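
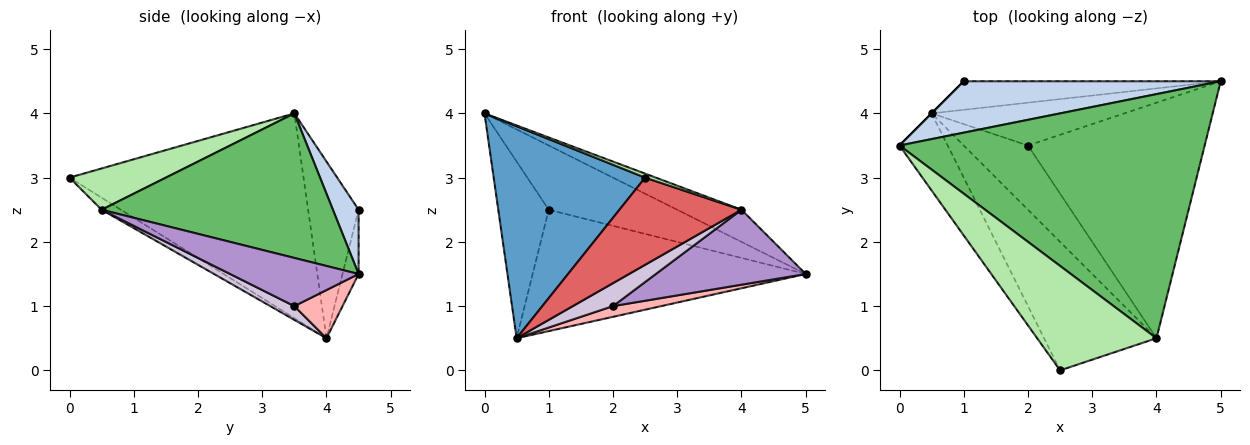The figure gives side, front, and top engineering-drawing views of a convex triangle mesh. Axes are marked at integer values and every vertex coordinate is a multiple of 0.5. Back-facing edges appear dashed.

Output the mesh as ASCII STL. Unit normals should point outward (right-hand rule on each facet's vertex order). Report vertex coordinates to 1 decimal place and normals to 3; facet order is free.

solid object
 facet normal -0.824 -0.533 -0.194
  outer loop
   vertex 0.5 4.0 0.5
   vertex 2.5 0.0 3.0
   vertex 0.0 3.5 4.0
  endloop
 endfacet
 facet normal 0.154 0.772 0.617
  outer loop
   vertex 1.0 4.5 2.5
   vertex 0.0 3.5 4.0
   vertex 5.0 4.5 1.5
  endloop
 endfacet
 facet normal -0.707 0.707 0.000
  outer loop
   vertex 1.0 4.5 2.5
   vertex 0.5 4.0 0.5
   vertex 0.0 3.5 4.0
  endloop
 endfacet
 facet normal -0.057 0.972 -0.229
  outer loop
   vertex 1.0 4.5 2.5
   vertex 5.0 4.5 1.5
   vertex 0.5 4.0 0.5
  endloop
 endfacet
 facet normal 0.425 0.118 0.897
  outer loop
   vertex 4.0 0.5 2.5
   vertex 5.0 4.5 1.5
   vertex 0.0 3.5 4.0
  endloop
 endfacet
 facet normal 0.327 -0.036 0.944
  outer loop
   vertex 4.0 0.5 2.5
   vertex 0.0 3.5 4.0
   vertex 2.5 0.0 3.0
  endloop
 endfacet
 facet normal -0.088 -0.559 -0.824
  outer loop
   vertex 4.0 0.5 2.5
   vertex 2.5 0.0 3.0
   vertex 0.5 4.0 0.5
  endloop
 endfacet
 facet normal 0.236 -0.236 -0.943
  outer loop
   vertex 2.0 3.5 1.0
   vertex 0.5 4.0 0.5
   vertex 5.0 4.5 1.5
  endloop
 endfacet
 facet normal 0.252 -0.293 -0.922
  outer loop
   vertex 2.0 3.5 1.0
   vertex 5.0 4.5 1.5
   vertex 4.0 0.5 2.5
  endloop
 endfacet
 facet normal 0.198 -0.330 -0.923
  outer loop
   vertex 2.0 3.5 1.0
   vertex 4.0 0.5 2.5
   vertex 0.5 4.0 0.5
  endloop
 endfacet
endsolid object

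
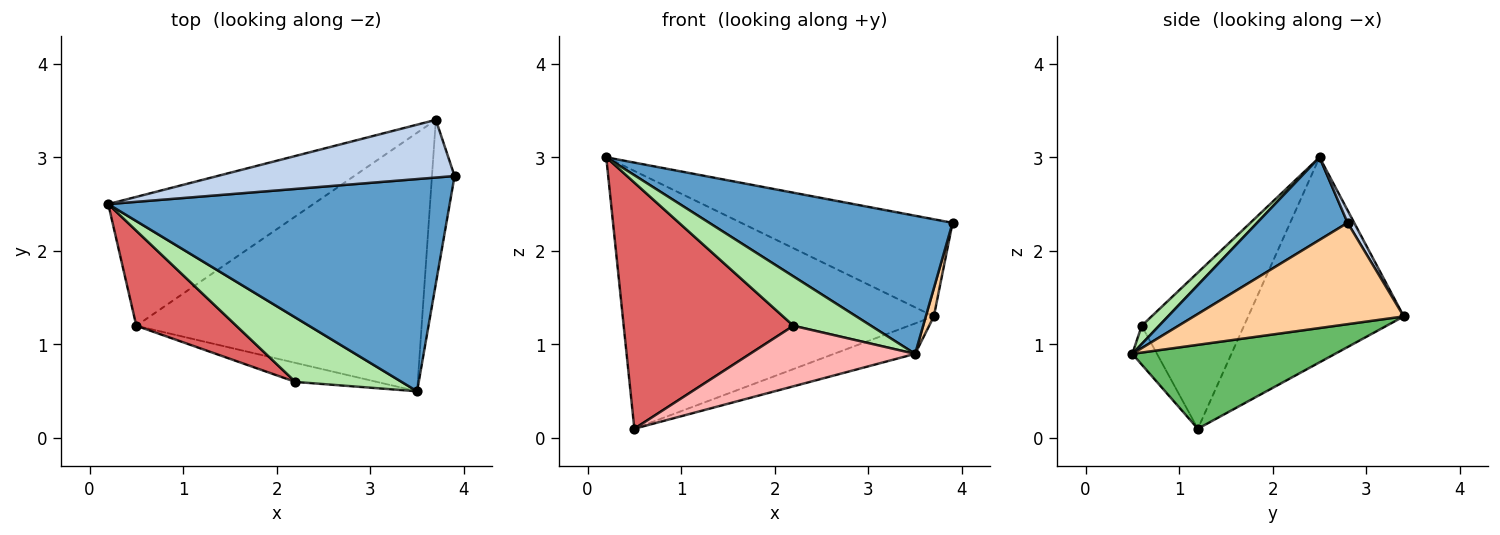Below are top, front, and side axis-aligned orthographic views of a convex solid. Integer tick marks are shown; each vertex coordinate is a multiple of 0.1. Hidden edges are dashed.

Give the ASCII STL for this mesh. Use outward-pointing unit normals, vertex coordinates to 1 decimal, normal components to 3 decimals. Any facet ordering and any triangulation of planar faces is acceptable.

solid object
 facet normal 0.199 -0.535 0.821
  outer loop
   vertex 3.5 0.5 0.9
   vertex 3.9 2.8 2.3
   vertex 0.2 2.5 3.0
  endloop
 endfacet
 facet normal 0.027 0.860 0.510
  outer loop
   vertex 3.7 3.4 1.3
   vertex 0.2 2.5 3.0
   vertex 3.9 2.8 2.3
  endloop
 endfacet
 facet normal -0.408 0.816 -0.408
  outer loop
   vertex 3.7 3.4 1.3
   vertex 0.5 1.2 0.1
   vertex 0.2 2.5 3.0
  endloop
 endfacet
 facet normal 0.975 -0.037 -0.217
  outer loop
   vertex 3.7 3.4 1.3
   vertex 3.9 2.8 2.3
   vertex 3.5 0.5 0.9
  endloop
 endfacet
 facet normal 0.280 0.112 -0.953
  outer loop
   vertex 3.7 3.4 1.3
   vertex 3.5 0.5 0.9
   vertex 0.5 1.2 0.1
  endloop
 endfacet
 facet normal 0.135 -0.603 0.786
  outer loop
   vertex 2.2 0.6 1.2
   vertex 3.5 0.5 0.9
   vertex 0.2 2.5 3.0
  endloop
 endfacet
 facet normal -0.490 -0.813 0.314
  outer loop
   vertex 2.2 0.6 1.2
   vertex 0.2 2.5 3.0
   vertex 0.5 1.2 0.1
  endloop
 endfacet
 facet normal -0.141 -0.944 -0.297
  outer loop
   vertex 2.2 0.6 1.2
   vertex 0.5 1.2 0.1
   vertex 3.5 0.5 0.9
  endloop
 endfacet
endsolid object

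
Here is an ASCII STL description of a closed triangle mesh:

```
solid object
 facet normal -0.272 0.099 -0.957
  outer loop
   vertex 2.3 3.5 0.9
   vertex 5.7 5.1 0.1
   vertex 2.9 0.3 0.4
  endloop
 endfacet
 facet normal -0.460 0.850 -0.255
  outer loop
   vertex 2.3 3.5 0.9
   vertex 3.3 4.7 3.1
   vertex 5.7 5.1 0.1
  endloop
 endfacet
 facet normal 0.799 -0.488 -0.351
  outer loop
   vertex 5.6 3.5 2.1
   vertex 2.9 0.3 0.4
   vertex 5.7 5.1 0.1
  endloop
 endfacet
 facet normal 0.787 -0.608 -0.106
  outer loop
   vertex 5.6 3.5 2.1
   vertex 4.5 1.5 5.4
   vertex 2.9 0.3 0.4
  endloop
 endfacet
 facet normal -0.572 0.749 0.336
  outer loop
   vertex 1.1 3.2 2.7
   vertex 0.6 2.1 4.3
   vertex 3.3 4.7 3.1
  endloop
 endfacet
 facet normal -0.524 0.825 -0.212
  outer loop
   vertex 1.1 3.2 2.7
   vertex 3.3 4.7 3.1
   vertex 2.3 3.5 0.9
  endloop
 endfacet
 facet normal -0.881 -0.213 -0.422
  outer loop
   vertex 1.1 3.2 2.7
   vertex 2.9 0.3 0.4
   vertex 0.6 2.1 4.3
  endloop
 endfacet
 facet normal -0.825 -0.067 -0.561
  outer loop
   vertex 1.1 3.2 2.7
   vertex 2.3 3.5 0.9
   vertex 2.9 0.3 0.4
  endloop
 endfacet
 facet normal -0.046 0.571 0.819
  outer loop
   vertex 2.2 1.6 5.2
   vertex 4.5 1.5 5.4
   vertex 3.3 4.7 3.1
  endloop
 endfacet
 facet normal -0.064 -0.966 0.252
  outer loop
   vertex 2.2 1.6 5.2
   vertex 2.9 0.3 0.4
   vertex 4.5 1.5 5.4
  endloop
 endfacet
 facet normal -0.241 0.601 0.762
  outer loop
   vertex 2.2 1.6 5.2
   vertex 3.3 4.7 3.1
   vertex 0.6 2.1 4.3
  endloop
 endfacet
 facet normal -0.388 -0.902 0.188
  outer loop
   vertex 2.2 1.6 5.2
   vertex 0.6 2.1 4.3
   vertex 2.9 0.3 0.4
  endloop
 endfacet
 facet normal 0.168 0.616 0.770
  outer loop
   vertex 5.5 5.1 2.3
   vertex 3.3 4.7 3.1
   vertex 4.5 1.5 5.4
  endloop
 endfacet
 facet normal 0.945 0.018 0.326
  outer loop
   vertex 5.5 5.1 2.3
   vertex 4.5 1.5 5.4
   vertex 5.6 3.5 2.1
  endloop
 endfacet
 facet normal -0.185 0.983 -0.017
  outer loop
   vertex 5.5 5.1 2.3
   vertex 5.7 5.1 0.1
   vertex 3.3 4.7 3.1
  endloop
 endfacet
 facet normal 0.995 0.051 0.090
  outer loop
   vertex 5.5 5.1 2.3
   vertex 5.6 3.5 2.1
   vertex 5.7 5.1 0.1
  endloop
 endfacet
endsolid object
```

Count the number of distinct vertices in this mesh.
10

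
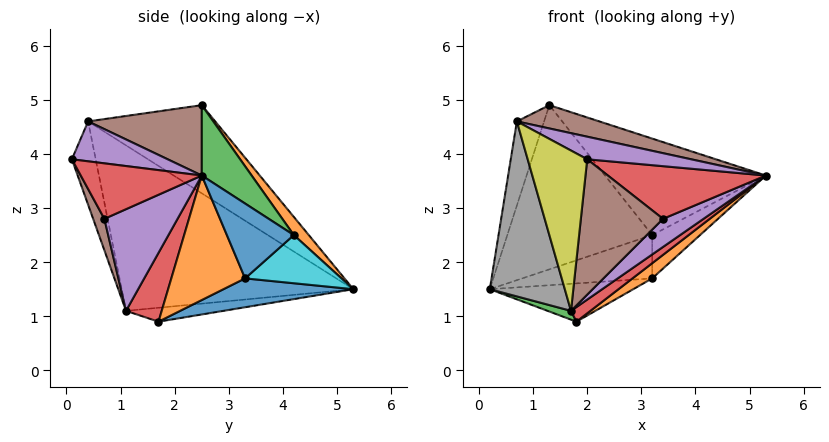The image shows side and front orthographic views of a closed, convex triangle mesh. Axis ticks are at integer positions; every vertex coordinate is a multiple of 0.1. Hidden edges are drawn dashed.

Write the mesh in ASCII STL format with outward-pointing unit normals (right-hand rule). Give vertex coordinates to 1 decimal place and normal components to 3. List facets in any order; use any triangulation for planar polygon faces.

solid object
 facet normal 0.236 0.261 -0.936
  outer loop
   vertex 3.2 3.3 1.7
   vertex 1.8 1.7 0.9
   vertex 0.2 5.3 1.5
  endloop
 endfacet
 facet normal 0.626 -0.167 -0.762
  outer loop
   vertex 3.2 3.3 1.7
   vertex 5.3 2.5 3.6
   vertex 1.8 1.7 0.9
  endloop
 endfacet
 facet normal -0.626 -0.151 -0.765
  outer loop
   vertex 1.7 1.1 1.1
   vertex 0.2 5.3 1.5
   vertex 1.8 1.7 0.9
  endloop
 endfacet
 facet normal 0.622 -0.339 -0.706
  outer loop
   vertex 1.7 1.1 1.1
   vertex 1.8 1.7 0.9
   vertex 5.3 2.5 3.6
  endloop
 endfacet
 facet normal 0.363 -0.394 0.844
  outer loop
   vertex 0.7 0.4 4.6
   vertex 2.0 0.1 3.9
   vertex 5.3 2.5 3.6
  endloop
 endfacet
 facet normal 0.302 -0.219 0.928
  outer loop
   vertex 0.7 0.4 4.6
   vertex 5.3 2.5 3.6
   vertex 1.3 2.5 4.9
  endloop
 endfacet
 facet normal -0.878 0.188 0.439
  outer loop
   vertex 0.7 0.4 4.6
   vertex 1.3 2.5 4.9
   vertex 0.2 5.3 1.5
  endloop
 endfacet
 facet normal -0.903 -0.292 -0.316
  outer loop
   vertex 0.7 0.4 4.6
   vertex 0.2 5.3 1.5
   vertex 1.7 1.1 1.1
  endloop
 endfacet
 facet normal -0.357 -0.891 -0.280
  outer loop
   vertex 0.7 0.4 4.6
   vertex 1.7 1.1 1.1
   vertex 2.0 0.1 3.9
  endloop
 endfacet
 facet normal 0.442 0.596 -0.670
  outer loop
   vertex 3.2 4.2 2.5
   vertex 3.2 3.3 1.7
   vertex 0.2 5.3 1.5
  endloop
 endfacet
 facet normal 0.681 0.487 -0.547
  outer loop
   vertex 3.2 4.2 2.5
   vertex 5.3 2.5 3.6
   vertex 3.2 3.3 1.7
  endloop
 endfacet
 facet normal 0.081 0.782 0.618
  outer loop
   vertex 3.2 4.2 2.5
   vertex 0.2 5.3 1.5
   vertex 1.3 2.5 4.9
  endloop
 endfacet
 facet normal 0.219 0.706 0.673
  outer loop
   vertex 3.2 4.2 2.5
   vertex 1.3 2.5 4.9
   vertex 5.3 2.5 3.6
  endloop
 endfacet
 facet normal 0.576 -0.751 0.323
  outer loop
   vertex 3.4 0.7 2.8
   vertex 5.3 2.5 3.6
   vertex 2.0 0.1 3.9
  endloop
 endfacet
 facet normal 0.622 -0.344 -0.703
  outer loop
   vertex 3.4 0.7 2.8
   vertex 1.7 1.1 1.1
   vertex 5.3 2.5 3.6
  endloop
 endfacet
 facet normal 0.127 -0.930 -0.346
  outer loop
   vertex 3.4 0.7 2.8
   vertex 2.0 0.1 3.9
   vertex 1.7 1.1 1.1
  endloop
 endfacet
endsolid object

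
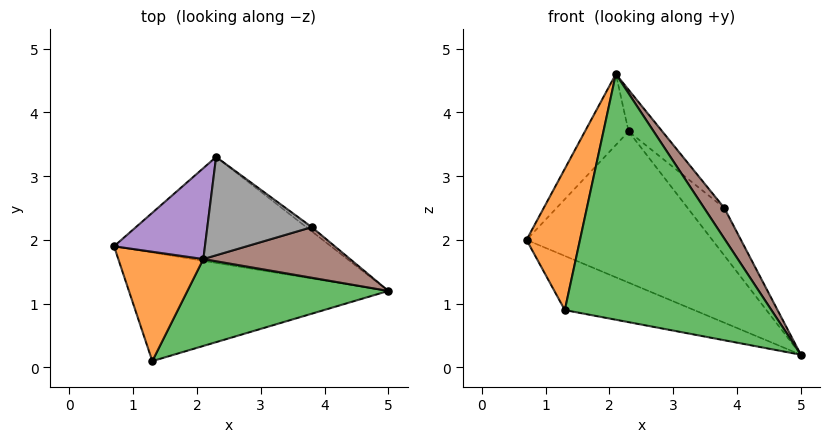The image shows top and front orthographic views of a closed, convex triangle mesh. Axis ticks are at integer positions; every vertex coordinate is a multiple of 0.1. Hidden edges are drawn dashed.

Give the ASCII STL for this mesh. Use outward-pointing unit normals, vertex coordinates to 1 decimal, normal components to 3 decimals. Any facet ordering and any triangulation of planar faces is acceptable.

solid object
 facet normal -0.289 0.427 -0.857
  outer loop
   vertex 1.3 0.1 0.9
   vertex 0.7 1.9 2.0
   vertex 5.0 1.2 0.2
  endloop
 endfacet
 facet normal -0.781 -0.494 0.382
  outer loop
   vertex 2.1 1.7 4.6
   vertex 0.7 1.9 2.0
   vertex 1.3 0.1 0.9
  endloop
 endfacet
 facet normal 0.325 -0.892 0.315
  outer loop
   vertex 2.1 1.7 4.6
   vertex 1.3 0.1 0.9
   vertex 5.0 1.2 0.2
  endloop
 endfacet
 facet normal -0.106 0.814 -0.571
  outer loop
   vertex 2.3 3.3 3.7
   vertex 5.0 1.2 0.2
   vertex 0.7 1.9 2.0
  endloop
 endfacet
 facet normal -0.809 0.362 0.463
  outer loop
   vertex 2.3 3.3 3.7
   vertex 0.7 1.9 2.0
   vertex 2.1 1.7 4.6
  endloop
 endfacet
 facet normal 0.771 -0.330 0.545
  outer loop
   vertex 3.8 2.2 2.5
   vertex 2.1 1.7 4.6
   vertex 5.0 1.2 0.2
  endloop
 endfacet
 facet normal 0.550 0.832 -0.074
  outer loop
   vertex 3.8 2.2 2.5
   vertex 5.0 1.2 0.2
   vertex 2.3 3.3 3.7
  endloop
 endfacet
 facet normal 0.715 0.273 0.644
  outer loop
   vertex 3.8 2.2 2.5
   vertex 2.3 3.3 3.7
   vertex 2.1 1.7 4.6
  endloop
 endfacet
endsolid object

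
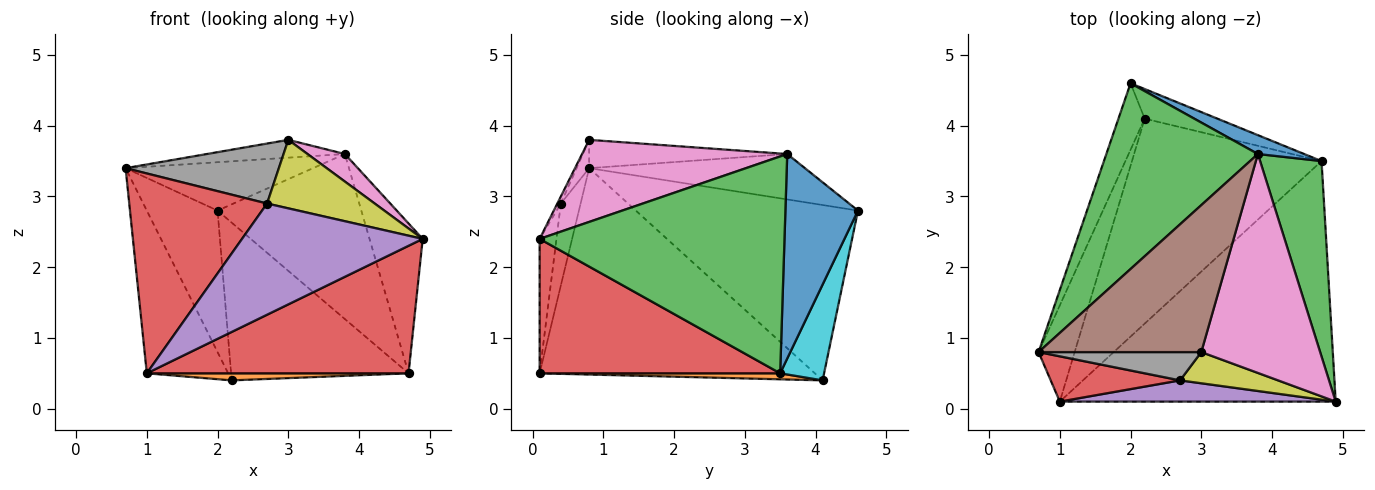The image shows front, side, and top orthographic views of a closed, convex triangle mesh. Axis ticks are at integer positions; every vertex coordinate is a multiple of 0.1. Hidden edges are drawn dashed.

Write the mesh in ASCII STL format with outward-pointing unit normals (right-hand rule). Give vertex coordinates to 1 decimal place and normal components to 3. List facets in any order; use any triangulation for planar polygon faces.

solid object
 facet normal -0.943 0.300 -0.141
  outer loop
   vertex 2.2 4.1 0.4
   vertex 0.7 0.8 3.4
   vertex 2.0 4.6 2.8
  endloop
 endfacet
 facet normal -0.946 0.280 -0.165
  outer loop
   vertex 1.0 0.1 0.5
   vertex 0.7 0.8 3.4
   vertex 2.2 4.1 0.4
  endloop
 endfacet
 facet normal -0.279 0.242 0.929
  outer loop
   vertex 3.8 3.6 3.6
   vertex 2.0 4.6 2.8
   vertex 0.7 0.8 3.4
  endloop
 endfacet
 facet normal -0.138 -0.966 0.219
  outer loop
   vertex 2.7 0.4 2.9
   vertex 0.7 0.8 3.4
   vertex 1.0 0.1 0.5
  endloop
 endfacet
 facet normal -0.091 -0.978 0.187
  outer loop
   vertex 2.7 0.4 2.9
   vertex 1.0 0.1 0.5
   vertex 4.9 0.1 2.4
  endloop
 endfacet
 facet normal -0.170 0.118 0.978
  outer loop
   vertex 3.0 0.8 3.8
   vertex 3.8 3.6 3.6
   vertex 0.7 0.8 3.4
  endloop
 endfacet
 facet normal 0.565 -0.103 0.819
  outer loop
   vertex 3.0 0.8 3.8
   vertex 4.9 0.1 2.4
   vertex 3.8 3.6 3.6
  endloop
 endfacet
 facet normal -0.074 -0.902 0.426
  outer loop
   vertex 3.0 0.8 3.8
   vertex 0.7 0.8 3.4
   vertex 2.7 0.4 2.9
  endloop
 endfacet
 facet normal -0.030 -0.910 0.414
  outer loop
   vertex 3.0 0.8 3.8
   vertex 2.7 0.4 2.9
   vertex 4.9 0.1 2.4
  endloop
 endfacet
 facet normal 0.236 0.955 -0.179
  outer loop
   vertex 4.7 3.5 0.5
   vertex 2.2 4.1 0.4
   vertex 2.0 4.6 2.8
  endloop
 endfacet
 facet normal 0.448 0.888 0.101
  outer loop
   vertex 4.7 3.5 0.5
   vertex 2.0 4.6 2.8
   vertex 3.8 3.6 3.6
  endloop
 endfacet
 facet normal 0.032 -0.034 -0.999
  outer loop
   vertex 4.7 3.5 0.5
   vertex 1.0 0.1 0.5
   vertex 2.2 4.1 0.4
  endloop
 endfacet
 facet normal 0.942 0.205 0.267
  outer loop
   vertex 4.7 3.5 0.5
   vertex 3.8 3.6 3.6
   vertex 4.9 0.1 2.4
  endloop
 endfacet
 facet normal 0.395 -0.430 -0.812
  outer loop
   vertex 4.7 3.5 0.5
   vertex 4.9 0.1 2.4
   vertex 1.0 0.1 0.5
  endloop
 endfacet
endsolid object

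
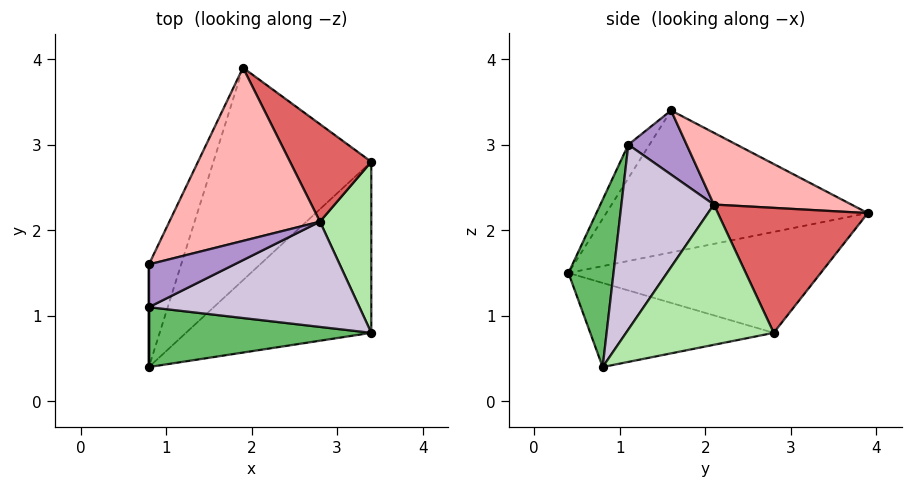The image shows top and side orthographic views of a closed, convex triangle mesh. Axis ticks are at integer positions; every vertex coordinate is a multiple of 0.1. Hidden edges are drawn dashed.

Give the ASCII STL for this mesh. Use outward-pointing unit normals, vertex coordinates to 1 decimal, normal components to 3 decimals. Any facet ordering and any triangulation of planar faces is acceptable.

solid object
 facet normal -0.510 0.320 -0.798
  outer loop
   vertex 1.9 3.9 2.2
   vertex 3.4 2.8 0.8
   vertex 0.8 0.4 1.5
  endloop
 endfacet
 facet normal -0.920 0.331 -0.209
  outer loop
   vertex 0.8 1.6 3.4
   vertex 1.9 3.9 2.2
   vertex 0.8 0.4 1.5
  endloop
 endfacet
 facet normal -0.407 0.179 -0.896
  outer loop
   vertex 3.4 0.8 0.4
   vertex 0.8 0.4 1.5
   vertex 3.4 2.8 0.8
  endloop
 endfacet
 facet normal -1.000 0.000 0.000
  outer loop
   vertex 0.8 1.1 3.0
   vertex 0.8 1.6 3.4
   vertex 0.8 0.4 1.5
  endloop
 endfacet
 facet normal 0.303 -0.863 0.403
  outer loop
   vertex 0.8 1.1 3.0
   vertex 0.8 0.4 1.5
   vertex 3.4 0.8 0.4
  endloop
 endfacet
 facet normal 0.937 -0.069 0.343
  outer loop
   vertex 2.8 2.1 2.3
   vertex 3.4 0.8 0.4
   vertex 3.4 2.8 0.8
  endloop
 endfacet
 facet normal 0.765 0.410 0.497
  outer loop
   vertex 2.8 2.1 2.3
   vertex 3.4 2.8 0.8
   vertex 1.9 3.9 2.2
  endloop
 endfacet
 facet normal 0.416 0.256 0.873
  outer loop
   vertex 2.8 2.1 2.3
   vertex 1.9 3.9 2.2
   vertex 0.8 1.6 3.4
  endloop
 endfacet
 facet normal 0.505 -0.539 0.674
  outer loop
   vertex 2.8 2.1 2.3
   vertex 0.8 1.6 3.4
   vertex 0.8 1.1 3.0
  endloop
 endfacet
 facet normal 0.517 -0.622 0.589
  outer loop
   vertex 2.8 2.1 2.3
   vertex 0.8 1.1 3.0
   vertex 3.4 0.8 0.4
  endloop
 endfacet
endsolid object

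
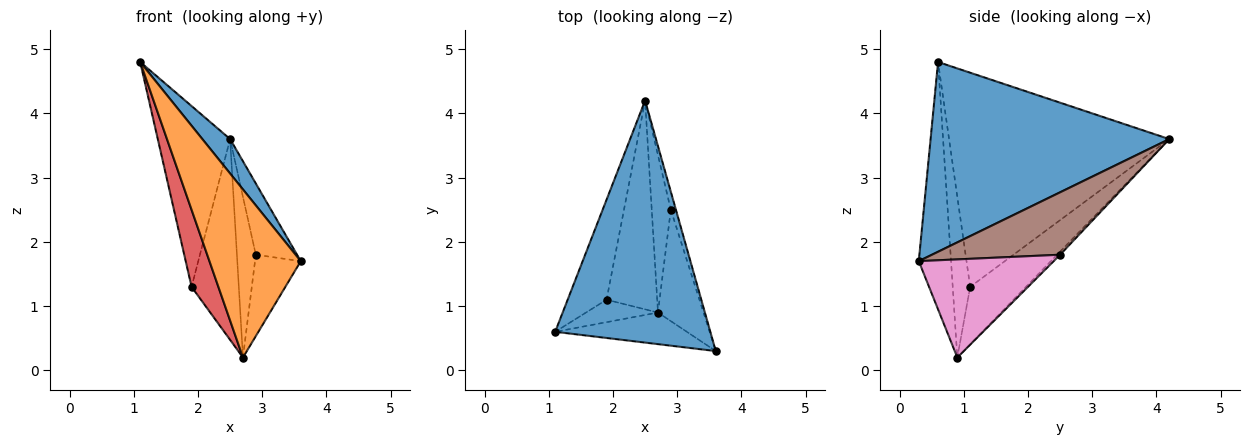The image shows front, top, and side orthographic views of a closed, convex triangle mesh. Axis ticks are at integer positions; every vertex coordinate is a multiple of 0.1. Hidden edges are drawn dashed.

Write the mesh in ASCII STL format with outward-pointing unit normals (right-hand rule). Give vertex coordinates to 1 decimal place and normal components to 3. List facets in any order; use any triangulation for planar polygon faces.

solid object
 facet normal 0.771 -0.090 0.630
  outer loop
   vertex 2.5 4.2 3.6
   vertex 1.1 0.6 4.8
   vertex 3.6 0.3 1.7
  endloop
 endfacet
 facet normal -0.328 -0.928 -0.175
  outer loop
   vertex 2.7 0.9 0.2
   vertex 3.6 0.3 1.7
   vertex 1.1 0.6 4.8
  endloop
 endfacet
 facet normal -0.936 0.307 -0.170
  outer loop
   vertex 1.9 1.1 1.3
   vertex 1.1 0.6 4.8
   vertex 2.5 4.2 3.6
  endloop
 endfacet
 facet normal -0.530 -0.814 -0.237
  outer loop
   vertex 1.9 1.1 1.3
   vertex 2.7 0.9 0.2
   vertex 1.1 0.6 4.8
  endloop
 endfacet
 facet normal -0.633 0.537 -0.558
  outer loop
   vertex 1.9 1.1 1.3
   vertex 2.5 4.2 3.6
   vertex 2.7 0.9 0.2
  endloop
 endfacet
 facet normal 0.949 0.305 -0.078
  outer loop
   vertex 2.9 2.5 1.8
   vertex 2.5 4.2 3.6
   vertex 3.6 0.3 1.7
  endloop
 endfacet
 facet normal 0.867 0.294 -0.402
  outer loop
   vertex 2.9 2.5 1.8
   vertex 3.6 0.3 1.7
   vertex 2.7 0.9 0.2
  endloop
 endfacet
 facet normal -0.114 0.710 -0.695
  outer loop
   vertex 2.9 2.5 1.8
   vertex 2.7 0.9 0.2
   vertex 2.5 4.2 3.6
  endloop
 endfacet
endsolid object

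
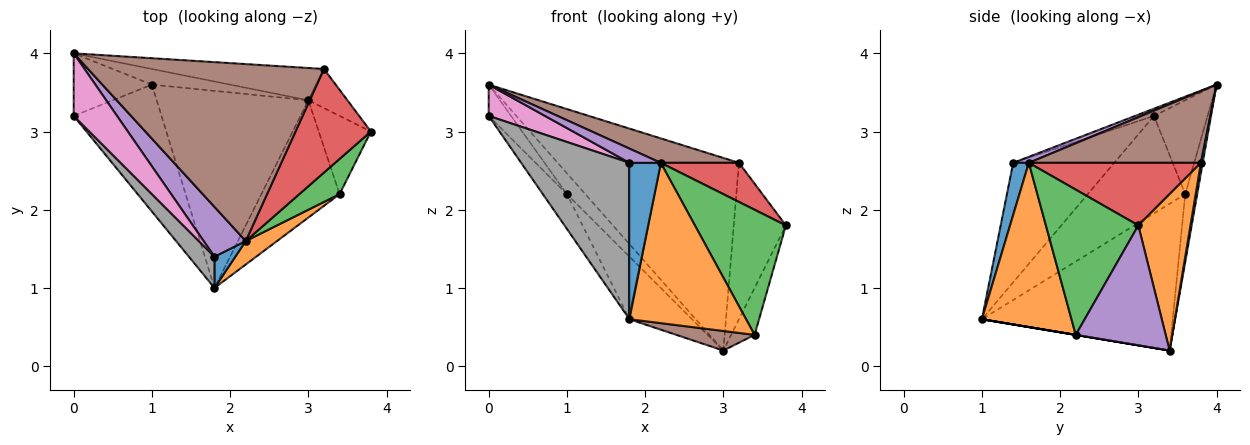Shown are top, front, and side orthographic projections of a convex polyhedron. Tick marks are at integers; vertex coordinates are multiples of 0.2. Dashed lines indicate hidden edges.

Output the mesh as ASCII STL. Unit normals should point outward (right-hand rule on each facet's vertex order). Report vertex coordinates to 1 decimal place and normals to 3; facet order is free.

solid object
 facet normal 0.010 0.986 -0.165
  outer loop
   vertex 3.2 3.8 2.6
   vertex 3.0 3.4 0.2
   vertex 0.0 4.0 3.6
  endloop
 endfacet
 facet normal 0.696 0.696 -0.174
  outer loop
   vertex 3.2 3.8 2.6
   vertex 3.8 3.0 1.8
   vertex 3.0 3.4 0.2
  endloop
 endfacet
 facet normal -0.461 0.710 -0.532
  outer loop
   vertex 1.0 3.6 2.2
   vertex 0.0 4.0 3.6
   vertex 3.0 3.4 0.2
  endloop
 endfacet
 facet normal -0.678 0.222 -0.700
  outer loop
   vertex 1.0 3.6 2.2
   vertex 3.0 3.4 0.2
   vertex 1.8 1.0 0.6
  endloop
 endfacet
 facet normal 0.892 0.233 -0.388
  outer loop
   vertex 3.4 2.2 0.4
   vertex 3.0 3.4 0.2
   vertex 3.8 3.0 1.8
  endloop
 endfacet
 facet normal 0.000 -0.164 -0.986
  outer loop
   vertex 3.4 2.2 0.4
   vertex 1.8 1.0 0.6
   vertex 3.0 3.4 0.2
  endloop
 endfacet
 facet normal -0.147 -0.442 0.885
  outer loop
   vertex 0.0 3.2 3.2
   vertex 1.8 1.4 2.6
   vertex 0.0 4.0 3.6
  endloop
 endfacet
 facet normal -0.675 -0.723 0.145
  outer loop
   vertex 0.0 3.2 3.2
   vertex 1.8 1.0 0.6
   vertex 1.8 1.4 2.6
  endloop
 endfacet
 facet normal -0.732 0.305 -0.610
  outer loop
   vertex 0.0 3.2 3.2
   vertex 0.0 4.0 3.6
   vertex 1.0 3.6 2.2
  endloop
 endfacet
 facet normal -0.731 0.180 -0.658
  outer loop
   vertex 0.0 3.2 3.2
   vertex 1.0 3.6 2.2
   vertex 1.8 1.0 0.6
  endloop
 endfacet
 facet normal 0.440 -0.880 0.176
  outer loop
   vertex 2.2 1.6 2.6
   vertex 1.8 1.4 2.6
   vertex 1.8 1.0 0.6
  endloop
 endfacet
 facet normal 0.605 -0.788 0.115
  outer loop
   vertex 2.2 1.6 2.6
   vertex 1.8 1.0 0.6
   vertex 3.4 2.2 0.4
  endloop
 endfacet
 facet normal 0.699 -0.688 0.194
  outer loop
   vertex 2.2 1.6 2.6
   vertex 3.4 2.2 0.4
   vertex 3.8 3.0 1.8
  endloop
 endfacet
 facet normal 0.613 -0.279 0.739
  outer loop
   vertex 2.2 1.6 2.6
   vertex 3.8 3.0 1.8
   vertex 3.2 3.8 2.6
  endloop
 endfacet
 facet normal 0.136 -0.272 0.953
  outer loop
   vertex 2.2 1.6 2.6
   vertex 0.0 4.0 3.6
   vertex 1.8 1.4 2.6
  endloop
 endfacet
 facet normal 0.288 -0.131 0.949
  outer loop
   vertex 2.2 1.6 2.6
   vertex 3.2 3.8 2.6
   vertex 0.0 4.0 3.6
  endloop
 endfacet
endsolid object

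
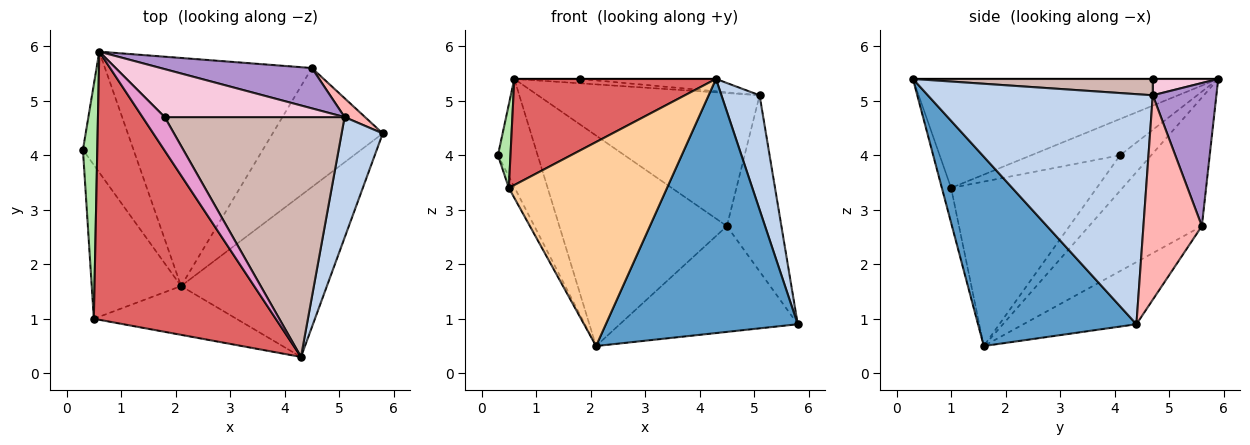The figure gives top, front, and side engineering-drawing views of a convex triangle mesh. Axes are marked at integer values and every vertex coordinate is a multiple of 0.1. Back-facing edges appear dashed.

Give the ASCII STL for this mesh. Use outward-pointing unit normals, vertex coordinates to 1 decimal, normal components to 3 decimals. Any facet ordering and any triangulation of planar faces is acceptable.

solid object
 facet normal 0.572 -0.692 -0.440
  outer loop
   vertex 2.1 1.6 0.5
   vertex 5.8 4.4 0.9
   vertex 4.3 0.3 5.4
  endloop
 endfacet
 facet normal 0.971 -0.165 0.174
  outer loop
   vertex 5.1 4.7 5.1
   vertex 4.3 0.3 5.4
   vertex 5.8 4.4 0.9
  endloop
 endfacet
 facet normal -0.878 0.036 -0.477
  outer loop
   vertex 0.5 1.0 3.4
   vertex 0.3 4.1 4.0
   vertex 2.1 1.6 0.5
  endloop
 endfacet
 facet normal -0.057 -0.971 -0.232
  outer loop
   vertex 0.5 1.0 3.4
   vertex 2.1 1.6 0.5
   vertex 4.3 0.3 5.4
  endloop
 endfacet
 facet normal -0.463 0.591 -0.660
  outer loop
   vertex 0.6 5.9 5.4
   vertex 2.1 1.6 0.5
   vertex 0.3 4.1 4.0
  endloop
 endfacet
 facet normal -0.922 -0.130 0.365
  outer loop
   vertex 0.6 5.9 5.4
   vertex 0.3 4.1 4.0
   vertex 0.5 1.0 3.4
  endloop
 endfacet
 facet normal -0.487 -0.322 0.812
  outer loop
   vertex 0.6 5.9 5.4
   vertex 0.5 1.0 3.4
   vertex 4.3 0.3 5.4
  endloop
 endfacet
 facet normal 0.729 0.681 0.073
  outer loop
   vertex 4.5 5.6 2.7
   vertex 5.1 4.7 5.1
   vertex 5.8 4.4 0.9
  endloop
 endfacet
 facet normal 0.265 0.923 0.280
  outer loop
   vertex 4.5 5.6 2.7
   vertex 0.6 5.9 5.4
   vertex 5.1 4.7 5.1
  endloop
 endfacet
 facet normal -0.389 0.612 -0.689
  outer loop
   vertex 4.5 5.6 2.7
   vertex 5.8 4.4 0.9
   vertex 2.1 1.6 0.5
  endloop
 endfacet
 facet normal -0.415 0.617 -0.669
  outer loop
   vertex 4.5 5.6 2.7
   vertex 2.1 1.6 0.5
   vertex 0.6 5.9 5.4
  endloop
 endfacet
 facet normal 0.090 0.051 0.995
  outer loop
   vertex 1.8 4.7 5.4
   vertex 4.3 0.3 5.4
   vertex 5.1 4.7 5.1
  endloop
 endfacet
 facet normal 0.000 0.000 1.000
  outer loop
   vertex 1.8 4.7 5.4
   vertex 0.6 5.9 5.4
   vertex 4.3 0.3 5.4
  endloop
 endfacet
 facet normal 0.090 0.090 0.992
  outer loop
   vertex 1.8 4.7 5.4
   vertex 5.1 4.7 5.1
   vertex 0.6 5.9 5.4
  endloop
 endfacet
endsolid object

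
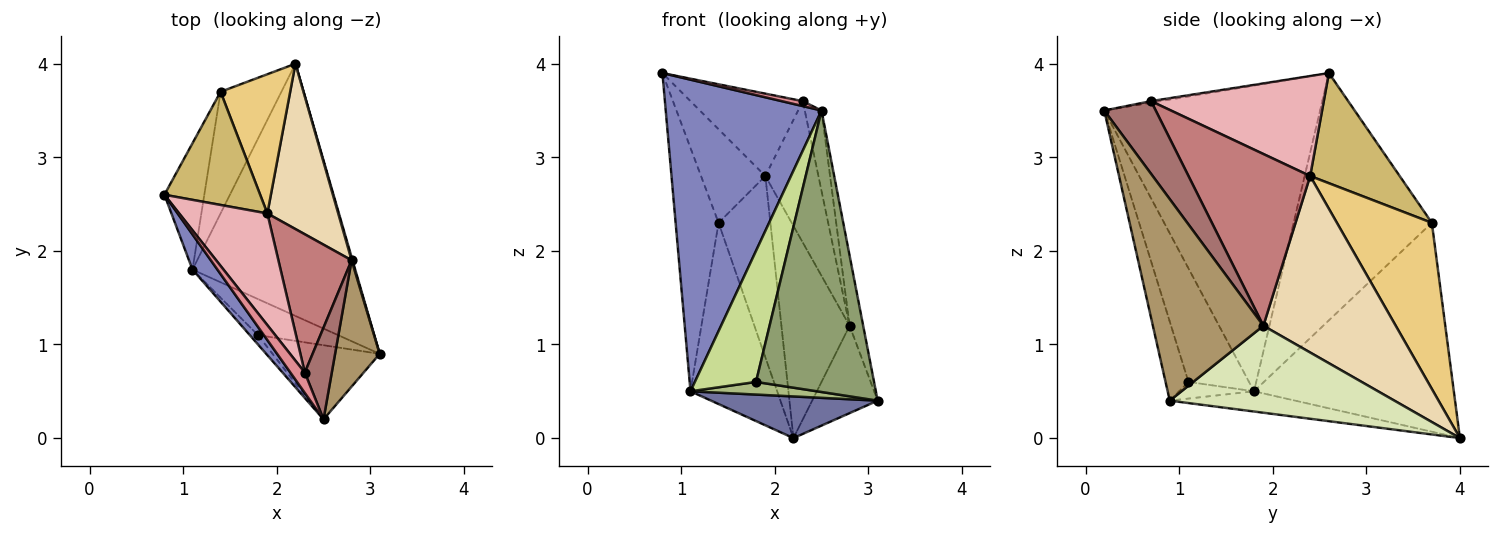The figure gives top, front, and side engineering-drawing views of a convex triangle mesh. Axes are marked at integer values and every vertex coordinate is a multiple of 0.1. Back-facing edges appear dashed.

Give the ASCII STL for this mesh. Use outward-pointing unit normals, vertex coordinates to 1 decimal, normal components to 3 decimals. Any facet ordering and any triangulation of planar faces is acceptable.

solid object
 facet normal -0.122 -0.162 -0.979
  outer loop
   vertex 1.1 1.8 0.5
   vertex 2.2 4.0 0.0
   vertex 3.1 0.9 0.4
  endloop
 endfacet
 facet normal -0.809 -0.584 0.066
  outer loop
   vertex 1.1 1.8 0.5
   vertex 2.5 0.2 3.5
   vertex 0.8 2.6 3.9
  endloop
 endfacet
 facet normal -0.944 0.293 -0.152
  outer loop
   vertex 1.4 3.7 2.3
   vertex 1.1 1.8 0.5
   vertex 0.8 2.6 3.9
  endloop
 endfacet
 facet normal -0.886 0.384 -0.258
  outer loop
   vertex 1.4 3.7 2.3
   vertex 2.2 4.0 0.0
   vertex 1.1 1.8 0.5
  endloop
 endfacet
 facet normal -0.185 -0.950 -0.250
  outer loop
   vertex 1.8 1.1 0.6
   vertex 3.1 0.9 0.4
   vertex 2.5 0.2 3.5
  endloop
 endfacet
 facet normal -0.192 -0.325 -0.926
  outer loop
   vertex 1.8 1.1 0.6
   vertex 1.1 1.8 0.5
   vertex 3.1 0.9 0.4
  endloop
 endfacet
 facet normal -0.703 -0.710 -0.051
  outer loop
   vertex 1.8 1.1 0.6
   vertex 2.5 0.2 3.5
   vertex 1.1 1.8 0.5
  endloop
 endfacet
 facet normal 0.960 0.280 0.010
  outer loop
   vertex 2.8 1.9 1.2
   vertex 3.1 0.9 0.4
   vertex 2.2 4.0 0.0
  endloop
 endfacet
 facet normal 0.969 0.119 0.215
  outer loop
   vertex 2.8 1.9 1.2
   vertex 2.5 0.2 3.5
   vertex 3.1 0.9 0.4
  endloop
 endfacet
 facet normal 0.663 0.477 0.577
  outer loop
   vertex 1.9 2.4 2.8
   vertex 1.4 3.7 2.3
   vertex 0.8 2.6 3.9
  endloop
 endfacet
 facet normal 0.824 0.450 0.345
  outer loop
   vertex 1.9 2.4 2.8
   vertex 2.2 4.0 0.0
   vertex 1.4 3.7 2.3
  endloop
 endfacet
 facet normal 0.837 0.431 0.336
  outer loop
   vertex 1.9 2.4 2.8
   vertex 2.8 1.9 1.2
   vertex 2.2 4.0 0.0
  endloop
 endfacet
 facet normal 0.897 0.292 0.333
  outer loop
   vertex 2.3 0.7 3.6
   vertex 2.5 0.2 3.5
   vertex 2.8 1.9 1.2
  endloop
 endfacet
 facet normal 0.854 0.372 0.364
  outer loop
   vertex 2.3 0.7 3.6
   vertex 2.8 1.9 1.2
   vertex 1.9 2.4 2.8
  endloop
 endfacet
 facet normal -0.104 -0.235 0.966
  outer loop
   vertex 2.3 0.7 3.6
   vertex 0.8 2.6 3.9
   vertex 2.5 0.2 3.5
  endloop
 endfacet
 facet normal 0.674 0.438 0.594
  outer loop
   vertex 2.3 0.7 3.6
   vertex 1.9 2.4 2.8
   vertex 0.8 2.6 3.9
  endloop
 endfacet
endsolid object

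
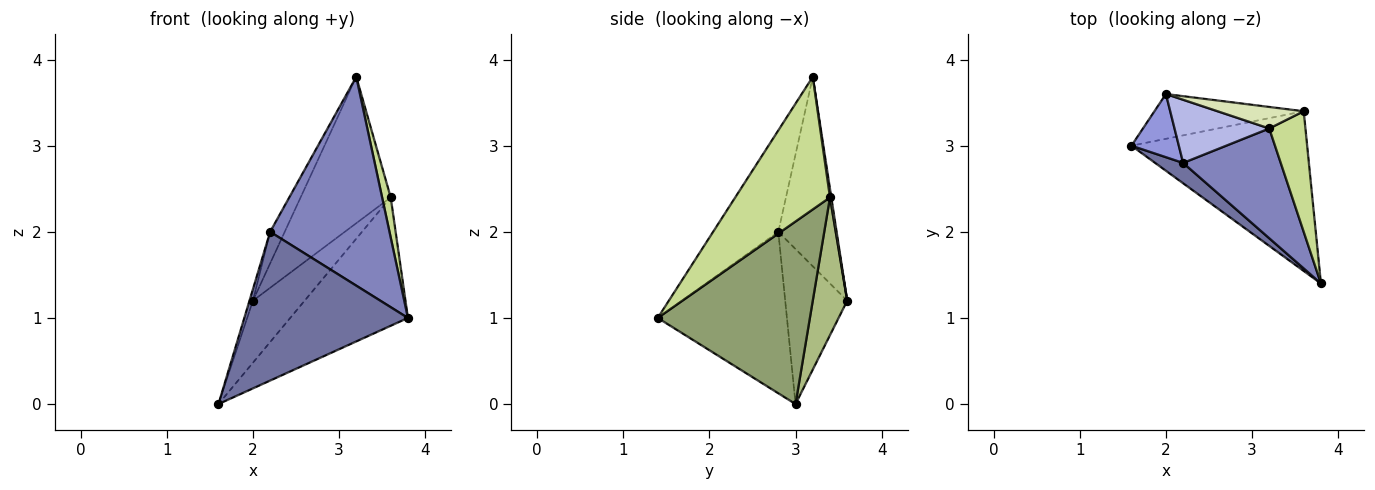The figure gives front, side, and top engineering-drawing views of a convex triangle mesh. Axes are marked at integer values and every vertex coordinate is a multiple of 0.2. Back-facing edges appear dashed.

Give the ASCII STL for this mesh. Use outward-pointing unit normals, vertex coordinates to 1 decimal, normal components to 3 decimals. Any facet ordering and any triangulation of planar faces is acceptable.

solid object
 facet normal -0.616 -0.780 0.107
  outer loop
   vertex 2.2 2.8 2.0
   vertex 1.6 3.0 0.0
   vertex 3.8 1.4 1.0
  endloop
 endfacet
 facet normal -0.435 -0.797 0.419
  outer loop
   vertex 2.2 2.8 2.0
   vertex 3.8 1.4 1.0
   vertex 3.2 3.2 3.8
  endloop
 endfacet
 facet normal -0.955 0.053 0.292
  outer loop
   vertex 2.2 2.8 2.0
   vertex 2.0 3.6 1.2
   vertex 1.6 3.0 0.0
  endloop
 endfacet
 facet normal -0.873 0.218 0.436
  outer loop
   vertex 2.2 2.8 2.0
   vertex 3.2 3.2 3.8
   vertex 2.0 3.6 1.2
  endloop
 endfacet
 facet normal 0.629 0.487 -0.606
  outer loop
   vertex 3.6 3.4 2.4
   vertex 3.8 1.4 1.0
   vertex 1.6 3.0 0.0
  endloop
 endfacet
 facet normal 0.475 0.713 -0.515
  outer loop
   vertex 3.6 3.4 2.4
   vertex 1.6 3.0 0.0
   vertex 2.0 3.6 1.2
  endloop
 endfacet
 facet normal 0.961 -0.087 0.262
  outer loop
   vertex 3.6 3.4 2.4
   vertex 3.2 3.2 3.8
   vertex 3.8 1.4 1.0
  endloop
 endfacet
 facet normal 0.015 0.989 0.145
  outer loop
   vertex 3.6 3.4 2.4
   vertex 2.0 3.6 1.2
   vertex 3.2 3.2 3.8
  endloop
 endfacet
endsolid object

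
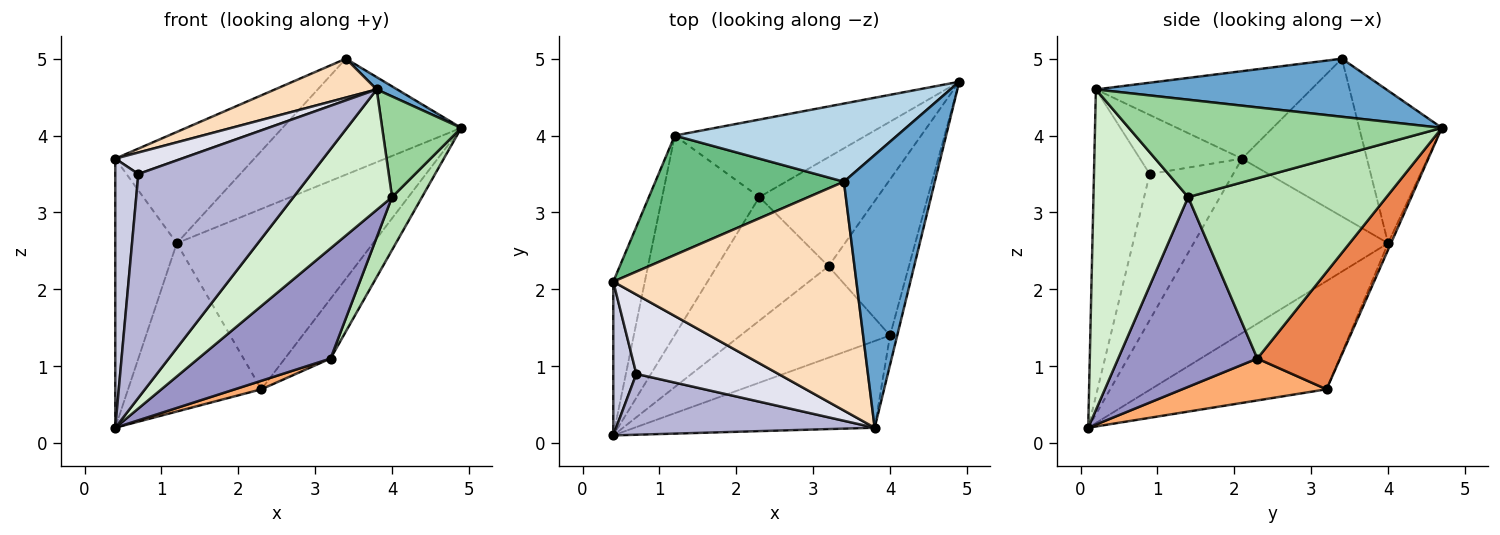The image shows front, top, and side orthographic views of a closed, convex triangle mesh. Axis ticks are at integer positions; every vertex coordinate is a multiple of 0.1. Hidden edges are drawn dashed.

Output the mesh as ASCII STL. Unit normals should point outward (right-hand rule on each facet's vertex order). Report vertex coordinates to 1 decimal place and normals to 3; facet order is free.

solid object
 facet normal 0.538 -0.038 0.842
  outer loop
   vertex 3.8 0.2 4.6
   vertex 4.9 4.7 4.1
   vertex 3.4 3.4 5.0
  endloop
 endfacet
 facet normal -0.648 0.491 -0.582
  outer loop
   vertex 1.2 4.0 2.6
   vertex 2.3 3.2 0.7
   vertex 0.4 0.1 0.2
  endloop
 endfacet
 facet normal -0.358 0.774 0.522
  outer loop
   vertex 1.2 4.0 2.6
   vertex 3.4 3.4 5.0
   vertex 4.9 4.7 4.1
  endloop
 endfacet
 facet normal -0.014 0.919 -0.395
  outer loop
   vertex 1.2 4.0 2.6
   vertex 4.9 4.7 4.1
   vertex 2.3 3.2 0.7
  endloop
 endfacet
 facet normal 0.656 0.362 -0.662
  outer loop
   vertex 3.2 2.3 1.1
   vertex 2.3 3.2 0.7
   vertex 4.9 4.7 4.1
  endloop
 endfacet
 facet normal 0.351 -0.064 -0.934
  outer loop
   vertex 3.2 2.3 1.1
   vertex 0.4 0.1 0.2
   vertex 2.3 3.2 0.7
  endloop
 endfacet
 facet normal -0.940 0.297 -0.170
  outer loop
   vertex 0.4 2.1 3.7
   vertex 1.2 4.0 2.6
   vertex 0.4 0.1 0.2
  endloop
 endfacet
 facet normal -0.334 -0.158 0.929
  outer loop
   vertex 0.4 2.1 3.7
   vertex 3.8 0.2 4.6
   vertex 3.4 3.4 5.0
  endloop
 endfacet
 facet normal -0.522 0.581 0.624
  outer loop
   vertex 0.4 2.1 3.7
   vertex 3.4 3.4 5.0
   vertex 1.2 4.0 2.6
  endloop
 endfacet
 facet normal 0.967 -0.244 -0.071
  outer loop
   vertex 4.0 1.4 3.2
   vertex 4.9 4.7 4.1
   vertex 3.8 0.2 4.6
  endloop
 endfacet
 facet normal 0.905 -0.137 -0.403
  outer loop
   vertex 4.0 1.4 3.2
   vertex 3.2 2.3 1.1
   vertex 4.9 4.7 4.1
  endloop
 endfacet
 facet normal 0.615 -0.640 -0.461
  outer loop
   vertex 4.0 1.4 3.2
   vertex 3.8 0.2 4.6
   vertex 0.4 0.1 0.2
  endloop
 endfacet
 facet normal 0.629 -0.598 -0.496
  outer loop
   vertex 4.0 1.4 3.2
   vertex 0.4 0.1 0.2
   vertex 3.2 2.3 1.1
  endloop
 endfacet
 facet normal -0.297 -0.921 0.250
  outer loop
   vertex 0.7 0.9 3.5
   vertex 0.4 0.1 0.2
   vertex 3.8 0.2 4.6
  endloop
 endfacet
 facet normal -0.953 -0.263 0.150
  outer loop
   vertex 0.7 0.9 3.5
   vertex 0.4 2.1 3.7
   vertex 0.4 0.1 0.2
  endloop
 endfacet
 facet normal -0.373 -0.242 0.896
  outer loop
   vertex 0.7 0.9 3.5
   vertex 3.8 0.2 4.6
   vertex 0.4 2.1 3.7
  endloop
 endfacet
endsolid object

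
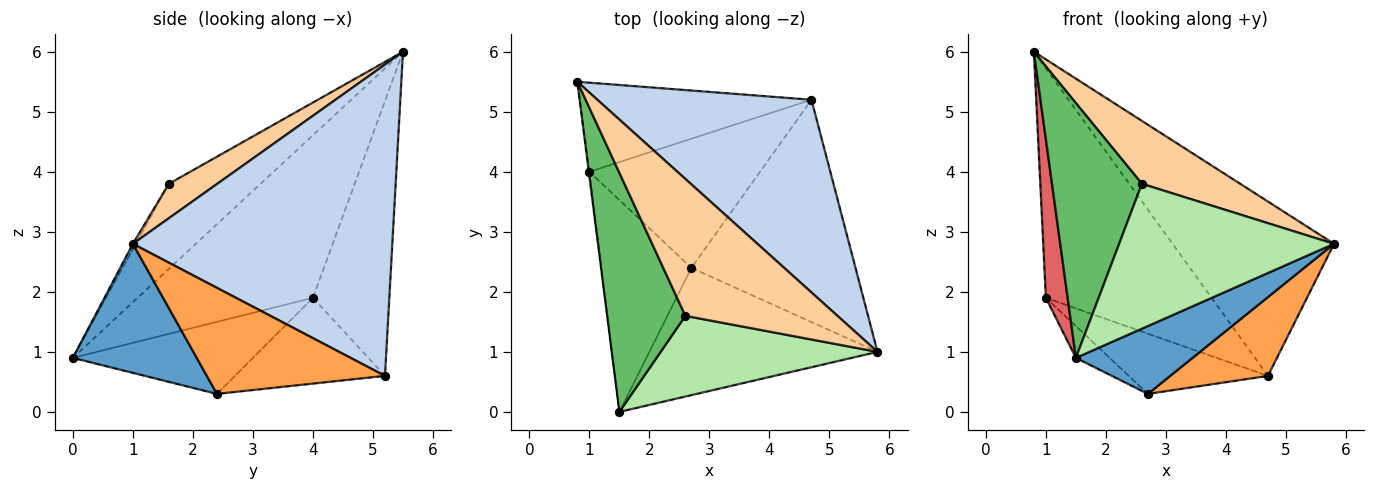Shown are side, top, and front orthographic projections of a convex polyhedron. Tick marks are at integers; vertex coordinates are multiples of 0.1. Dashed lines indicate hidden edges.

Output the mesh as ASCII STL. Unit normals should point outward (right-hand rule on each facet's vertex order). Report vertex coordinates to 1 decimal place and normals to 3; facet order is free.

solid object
 facet normal 0.447 -0.421 -0.790
  outer loop
   vertex 2.7 2.4 0.3
   vertex 5.8 1.0 2.8
   vertex 1.5 0.0 0.9
  endloop
 endfacet
 facet normal 0.733 0.456 0.504
  outer loop
   vertex 4.7 5.2 0.6
   vertex 0.8 5.5 6.0
   vertex 5.8 1.0 2.8
  endloop
 endfacet
 facet normal 0.520 -0.285 -0.805
  outer loop
   vertex 4.7 5.2 0.6
   vertex 5.8 1.0 2.8
   vertex 2.7 2.4 0.3
  endloop
 endfacet
 facet normal 0.201 -0.409 0.890
  outer loop
   vertex 2.6 1.6 3.8
   vertex 5.8 1.0 2.8
   vertex 0.8 5.5 6.0
  endloop
 endfacet
 facet normal -0.597 -0.585 0.549
  outer loop
   vertex 2.6 1.6 3.8
   vertex 0.8 5.5 6.0
   vertex 1.5 0.0 0.9
  endloop
 endfacet
 facet normal -0.012 -0.874 0.486
  outer loop
   vertex 2.6 1.6 3.8
   vertex 1.5 0.0 0.9
   vertex 5.8 1.0 2.8
  endloop
 endfacet
 facet normal -0.992 -0.123 -0.003
  outer loop
   vertex 1.0 4.0 1.9
   vertex 1.5 0.0 0.9
   vertex 0.8 5.5 6.0
  endloop
 endfacet
 facet normal -0.620 0.116 -0.776
  outer loop
   vertex 1.0 4.0 1.9
   vertex 2.7 2.4 0.3
   vertex 1.5 0.0 0.9
  endloop
 endfacet
 facet normal -0.395 0.857 -0.333
  outer loop
   vertex 1.0 4.0 1.9
   vertex 0.8 5.5 6.0
   vertex 4.7 5.2 0.6
  endloop
 endfacet
 facet normal -0.415 0.384 -0.825
  outer loop
   vertex 1.0 4.0 1.9
   vertex 4.7 5.2 0.6
   vertex 2.7 2.4 0.3
  endloop
 endfacet
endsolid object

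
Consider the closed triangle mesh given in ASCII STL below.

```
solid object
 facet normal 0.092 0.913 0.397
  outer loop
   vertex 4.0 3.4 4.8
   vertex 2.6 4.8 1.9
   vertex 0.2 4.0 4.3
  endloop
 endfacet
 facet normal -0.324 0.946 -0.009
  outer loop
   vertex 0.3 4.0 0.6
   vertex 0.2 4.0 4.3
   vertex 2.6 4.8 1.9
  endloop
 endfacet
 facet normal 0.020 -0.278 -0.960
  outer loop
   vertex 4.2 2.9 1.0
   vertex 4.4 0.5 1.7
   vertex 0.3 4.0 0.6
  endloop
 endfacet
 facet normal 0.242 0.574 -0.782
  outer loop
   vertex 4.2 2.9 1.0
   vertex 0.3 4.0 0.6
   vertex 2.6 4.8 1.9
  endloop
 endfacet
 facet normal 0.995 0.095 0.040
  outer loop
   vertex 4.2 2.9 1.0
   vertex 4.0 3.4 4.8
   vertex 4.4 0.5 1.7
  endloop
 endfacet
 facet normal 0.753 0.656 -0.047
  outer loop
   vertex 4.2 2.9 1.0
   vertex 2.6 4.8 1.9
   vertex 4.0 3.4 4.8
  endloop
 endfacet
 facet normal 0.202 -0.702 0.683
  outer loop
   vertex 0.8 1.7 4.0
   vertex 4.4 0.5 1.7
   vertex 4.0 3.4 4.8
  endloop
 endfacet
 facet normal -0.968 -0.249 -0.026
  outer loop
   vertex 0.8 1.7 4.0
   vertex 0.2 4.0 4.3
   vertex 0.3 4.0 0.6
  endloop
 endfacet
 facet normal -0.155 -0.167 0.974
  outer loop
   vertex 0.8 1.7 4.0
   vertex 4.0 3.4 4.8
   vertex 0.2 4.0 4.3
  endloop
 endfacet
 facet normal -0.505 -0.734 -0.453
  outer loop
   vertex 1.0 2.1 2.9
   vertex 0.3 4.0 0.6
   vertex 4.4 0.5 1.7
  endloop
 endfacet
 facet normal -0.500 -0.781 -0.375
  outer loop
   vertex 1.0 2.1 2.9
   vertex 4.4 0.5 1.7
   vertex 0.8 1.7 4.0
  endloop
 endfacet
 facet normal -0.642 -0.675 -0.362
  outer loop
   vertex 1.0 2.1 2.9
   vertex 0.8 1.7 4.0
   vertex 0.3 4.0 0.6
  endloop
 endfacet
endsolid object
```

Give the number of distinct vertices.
8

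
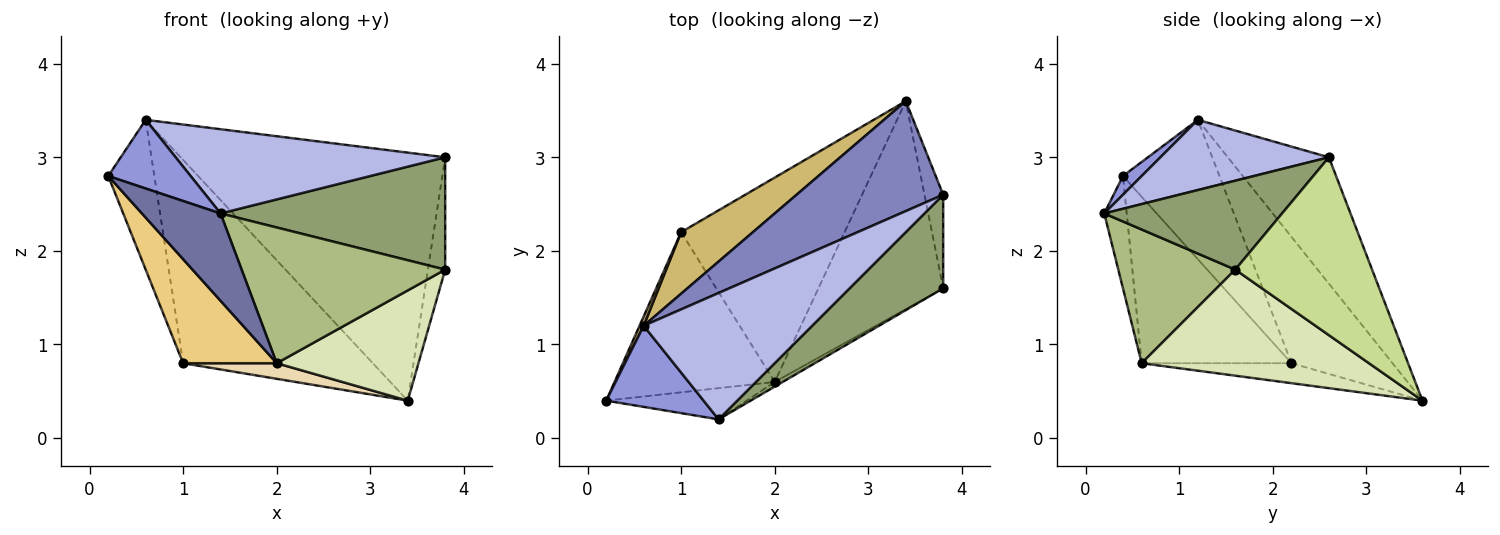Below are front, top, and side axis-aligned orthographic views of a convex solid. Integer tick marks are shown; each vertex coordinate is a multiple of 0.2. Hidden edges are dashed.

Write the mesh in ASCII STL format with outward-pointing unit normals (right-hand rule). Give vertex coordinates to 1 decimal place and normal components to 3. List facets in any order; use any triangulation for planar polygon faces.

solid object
 facet normal -0.260 -0.909 -0.325
  outer loop
   vertex 2.0 0.6 0.8
   vertex 1.4 0.2 2.4
   vertex 0.2 0.4 2.8
  endloop
 endfacet
 facet normal -0.330 0.863 0.383
  outer loop
   vertex 0.6 1.2 3.4
   vertex 3.8 2.6 3.0
   vertex 3.4 3.6 0.4
  endloop
 endfacet
 facet normal 0.145 -0.639 0.755
  outer loop
   vertex 0.6 1.2 3.4
   vertex 0.2 0.4 2.8
   vertex 1.4 0.2 2.4
  endloop
 endfacet
 facet normal 0.328 -0.524 0.786
  outer loop
   vertex 0.6 1.2 3.4
   vertex 1.4 0.2 2.4
   vertex 3.8 2.6 3.0
  endloop
 endfacet
 facet normal 0.520 -0.656 0.547
  outer loop
   vertex 3.8 1.6 1.8
   vertex 3.8 2.6 3.0
   vertex 1.4 0.2 2.4
  endloop
 endfacet
 facet normal 0.498 -0.867 -0.030
  outer loop
   vertex 3.8 1.6 1.8
   vertex 1.4 0.2 2.4
   vertex 2.0 0.6 0.8
  endloop
 endfacet
 facet normal 0.987 0.125 -0.104
  outer loop
   vertex 3.8 1.6 1.8
   vertex 3.4 3.6 0.4
   vertex 3.8 2.6 3.0
  endloop
 endfacet
 facet normal 0.601 -0.374 -0.707
  outer loop
   vertex 3.8 1.6 1.8
   vertex 2.0 0.6 0.8
   vertex 3.4 3.6 0.4
  endloop
 endfacet
 facet normal -0.902 0.431 0.027
  outer loop
   vertex 1.0 2.2 0.8
   vertex 0.2 0.4 2.8
   vertex 0.6 1.2 3.4
  endloop
 endfacet
 facet normal -0.454 0.853 0.258
  outer loop
   vertex 1.0 2.2 0.8
   vertex 0.6 1.2 3.4
   vertex 3.4 3.6 0.4
  endloop
 endfacet
 facet normal -0.657 -0.411 -0.632
  outer loop
   vertex 1.0 2.2 0.8
   vertex 2.0 0.6 0.8
   vertex 0.2 0.4 2.8
  endloop
 endfacet
 facet normal -0.121 -0.076 -0.990
  outer loop
   vertex 1.0 2.2 0.8
   vertex 3.4 3.6 0.4
   vertex 2.0 0.6 0.8
  endloop
 endfacet
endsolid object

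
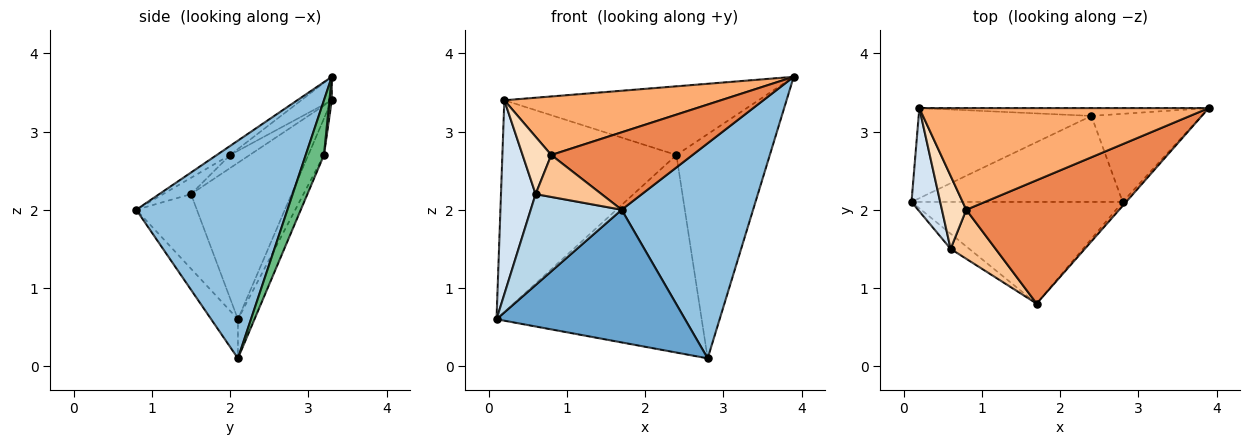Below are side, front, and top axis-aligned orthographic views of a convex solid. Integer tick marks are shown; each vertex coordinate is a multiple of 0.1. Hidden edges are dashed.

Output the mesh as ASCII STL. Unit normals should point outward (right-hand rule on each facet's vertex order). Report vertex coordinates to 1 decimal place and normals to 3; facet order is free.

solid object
 facet normal -0.112 -0.789 -0.604
  outer loop
   vertex 2.8 2.1 0.1
   vertex 1.7 0.8 2.0
   vertex 0.1 2.1 0.6
  endloop
 endfacet
 facet normal 0.755 -0.656 -0.012
  outer loop
   vertex 2.8 2.1 0.1
   vertex 3.9 3.3 3.7
   vertex 1.7 0.8 2.0
  endloop
 endfacet
 facet normal -0.549 -0.824 -0.137
  outer loop
   vertex 0.6 1.5 2.2
   vertex 0.1 2.1 0.6
   vertex 1.7 0.8 2.0
  endloop
 endfacet
 facet normal -0.932 -0.321 0.171
  outer loop
   vertex 0.6 1.5 2.2
   vertex 0.2 3.3 3.4
   vertex 0.1 2.1 0.6
  endloop
 endfacet
 facet normal -0.050 -0.531 0.846
  outer loop
   vertex 0.8 2.0 2.7
   vertex 1.7 0.8 2.0
   vertex 3.9 3.3 3.7
  endloop
 endfacet
 facet normal -0.070 -0.498 0.864
  outer loop
   vertex 0.8 2.0 2.7
   vertex 3.9 3.3 3.7
   vertex 0.2 3.3 3.4
  endloop
 endfacet
 facet normal -0.265 -0.627 0.733
  outer loop
   vertex 0.8 2.0 2.7
   vertex 0.6 1.5 2.2
   vertex 1.7 0.8 2.0
  endloop
 endfacet
 facet normal -0.388 -0.569 0.725
  outer loop
   vertex 0.8 2.0 2.7
   vertex 0.2 3.3 3.4
   vertex 0.6 1.5 2.2
  endloop
 endfacet
 facet normal 0.179 0.916 -0.360
  outer loop
   vertex 2.4 3.2 2.7
   vertex 3.9 3.3 3.7
   vertex 2.8 2.1 0.1
  endloop
 endfacet
 facet normal 0.009 0.994 -0.113
  outer loop
   vertex 2.4 3.2 2.7
   vertex 0.2 3.3 3.4
   vertex 3.9 3.3 3.7
  endloop
 endfacet
 facet normal -0.074 0.914 -0.398
  outer loop
   vertex 2.4 3.2 2.7
   vertex 2.8 2.1 0.1
   vertex 0.1 2.1 0.6
  endloop
 endfacet
 facet normal -0.082 0.917 -0.390
  outer loop
   vertex 2.4 3.2 2.7
   vertex 0.1 2.1 0.6
   vertex 0.2 3.3 3.4
  endloop
 endfacet
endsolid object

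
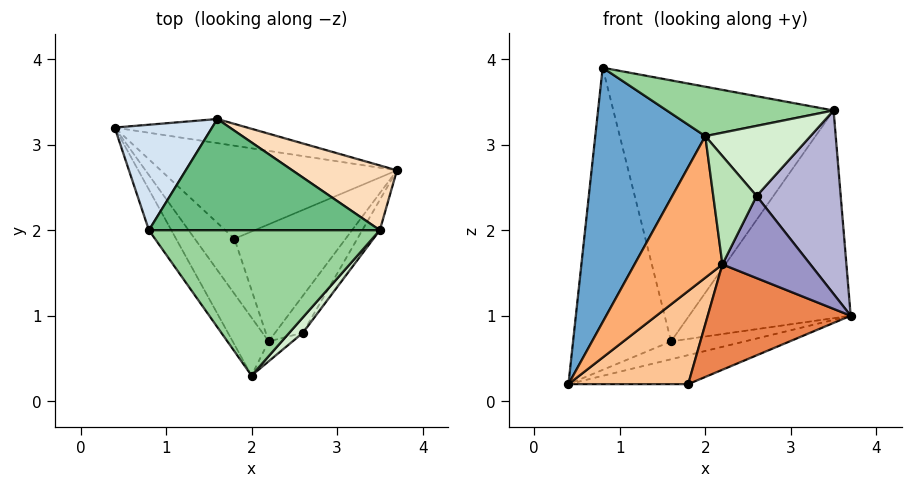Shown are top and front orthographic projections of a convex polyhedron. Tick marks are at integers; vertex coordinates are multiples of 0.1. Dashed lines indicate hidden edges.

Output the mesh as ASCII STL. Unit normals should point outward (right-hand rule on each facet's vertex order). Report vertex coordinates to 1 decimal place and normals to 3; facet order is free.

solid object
 facet normal -0.833 -0.547 -0.087
  outer loop
   vertex 0.8 2.0 3.9
   vertex 0.4 3.2 0.2
   vertex 2.0 0.3 3.1
  endloop
 endfacet
 facet normal 0.267 0.287 -0.920
  outer loop
   vertex 1.8 1.9 0.2
   vertex 0.4 3.2 0.2
   vertex 3.7 2.7 1.0
  endloop
 endfacet
 facet normal 0.274 0.573 -0.772
  outer loop
   vertex 1.6 3.3 0.7
   vertex 3.7 2.7 1.0
   vertex 0.4 3.2 0.2
  endloop
 endfacet
 facet normal -0.211 0.923 0.322
  outer loop
   vertex 1.6 3.3 0.7
   vertex 0.4 3.2 0.2
   vertex 0.8 2.0 3.9
  endloop
 endfacet
 facet normal 0.511 -0.575 -0.639
  outer loop
   vertex 2.2 0.7 1.6
   vertex 1.8 1.9 0.2
   vertex 3.7 2.7 1.0
  endloop
 endfacet
 facet normal -0.704 -0.657 -0.269
  outer loop
   vertex 2.2 0.7 1.6
   vertex 2.0 0.3 3.1
   vertex 0.4 3.2 0.2
  endloop
 endfacet
 facet normal -0.624 -0.672 -0.398
  outer loop
   vertex 2.2 0.7 1.6
   vertex 0.4 3.2 0.2
   vertex 1.8 1.9 0.2
  endloop
 endfacet
 facet normal 0.224 0.930 0.290
  outer loop
   vertex 3.5 2.0 3.4
   vertex 3.7 2.7 1.0
   vertex 1.6 3.3 0.7
  endloop
 endfacet
 facet normal 0.072 0.918 0.391
  outer loop
   vertex 3.5 2.0 3.4
   vertex 1.6 3.3 0.7
   vertex 0.8 2.0 3.9
  endloop
 endfacet
 facet normal 0.173 -0.317 0.933
  outer loop
   vertex 3.5 2.0 3.4
   vertex 0.8 2.0 3.9
   vertex 2.0 0.3 3.1
  endloop
 endfacet
 facet normal 0.520 -0.840 -0.155
  outer loop
   vertex 2.6 0.8 2.4
   vertex 2.0 0.3 3.1
   vertex 2.2 0.7 1.6
  endloop
 endfacet
 facet normal 0.729 -0.669 0.147
  outer loop
   vertex 2.6 0.8 2.4
   vertex 3.5 2.0 3.4
   vertex 2.0 0.3 3.1
  endloop
 endfacet
 facet normal 0.724 -0.628 -0.284
  outer loop
   vertex 2.6 0.8 2.4
   vertex 2.2 0.7 1.6
   vertex 3.7 2.7 1.0
  endloop
 endfacet
 facet normal 0.831 -0.548 -0.091
  outer loop
   vertex 2.6 0.8 2.4
   vertex 3.7 2.7 1.0
   vertex 3.5 2.0 3.4
  endloop
 endfacet
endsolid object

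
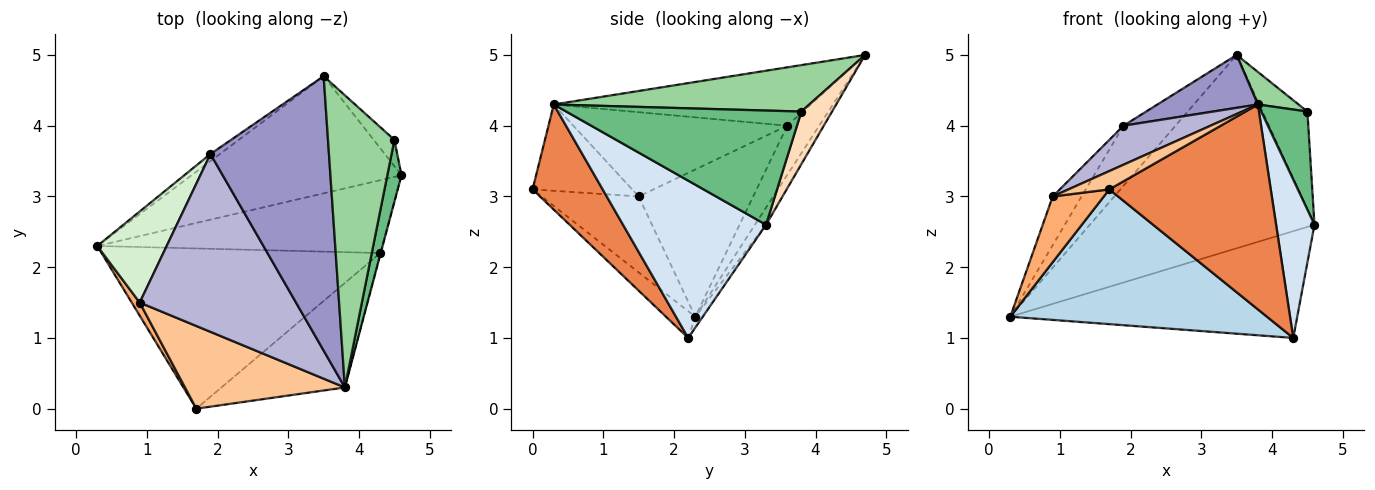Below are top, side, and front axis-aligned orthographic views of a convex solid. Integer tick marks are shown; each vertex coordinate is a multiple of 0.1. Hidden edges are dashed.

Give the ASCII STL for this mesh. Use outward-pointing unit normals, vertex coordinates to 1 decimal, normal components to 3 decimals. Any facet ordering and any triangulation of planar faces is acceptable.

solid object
 facet normal -0.042 0.854 -0.518
  outer loop
   vertex 3.5 4.7 5.0
   vertex 4.6 3.3 2.6
   vertex 0.3 2.3 1.3
  endloop
 endfacet
 facet normal -0.022 0.826 -0.564
  outer loop
   vertex 4.3 2.2 1.0
   vertex 0.3 2.3 1.3
   vertex 4.6 3.3 2.6
  endloop
 endfacet
 facet normal -0.073 -0.642 -0.763
  outer loop
   vertex 4.3 2.2 1.0
   vertex 1.7 0.0 3.1
   vertex 0.3 2.3 1.3
  endloop
 endfacet
 facet normal 0.966 -0.259 -0.003
  outer loop
   vertex 4.3 2.2 1.0
   vertex 4.6 3.3 2.6
   vertex 3.8 0.3 4.3
  endloop
 endfacet
 facet normal 0.361 -0.831 -0.424
  outer loop
   vertex 4.3 2.2 1.0
   vertex 3.8 0.3 4.3
   vertex 1.7 0.0 3.1
  endloop
 endfacet
 facet normal -0.881 -0.464 0.093
  outer loop
   vertex 0.9 1.5 3.0
   vertex 0.3 2.3 1.3
   vertex 1.7 0.0 3.1
  endloop
 endfacet
 facet normal -0.466 -0.191 0.864
  outer loop
   vertex 0.9 1.5 3.0
   vertex 1.7 0.0 3.1
   vertex 3.8 0.3 4.3
  endloop
 endfacet
 facet normal 0.551 0.806 -0.217
  outer loop
   vertex 4.5 3.8 4.2
   vertex 4.6 3.3 2.6
   vertex 3.5 4.7 5.0
  endloop
 endfacet
 facet normal 0.974 -0.191 0.121
  outer loop
   vertex 4.5 3.8 4.2
   vertex 3.8 0.3 4.3
   vertex 4.6 3.3 2.6
  endloop
 endfacet
 facet normal 0.571 -0.091 0.816
  outer loop
   vertex 4.5 3.8 4.2
   vertex 3.5 4.7 5.0
   vertex 3.8 0.3 4.3
  endloop
 endfacet
 facet normal -0.521 0.848 -0.100
  outer loop
   vertex 1.9 3.6 4.0
   vertex 3.5 4.7 5.0
   vertex 0.3 2.3 1.3
  endloop
 endfacet
 facet normal -0.882 0.222 0.416
  outer loop
   vertex 1.9 3.6 4.0
   vertex 0.3 2.3 1.3
   vertex 0.9 1.5 3.0
  endloop
 endfacet
 facet normal -0.435 -0.170 0.884
  outer loop
   vertex 1.9 3.6 4.0
   vertex 3.8 0.3 4.3
   vertex 3.5 4.7 5.0
  endloop
 endfacet
 facet normal -0.466 -0.190 0.864
  outer loop
   vertex 1.9 3.6 4.0
   vertex 0.9 1.5 3.0
   vertex 3.8 0.3 4.3
  endloop
 endfacet
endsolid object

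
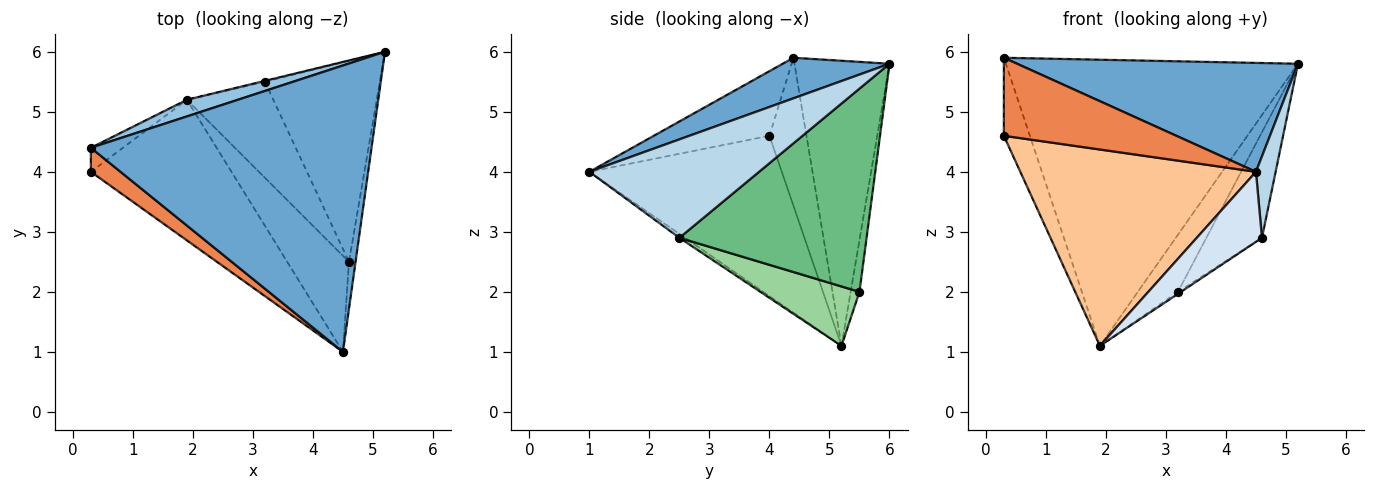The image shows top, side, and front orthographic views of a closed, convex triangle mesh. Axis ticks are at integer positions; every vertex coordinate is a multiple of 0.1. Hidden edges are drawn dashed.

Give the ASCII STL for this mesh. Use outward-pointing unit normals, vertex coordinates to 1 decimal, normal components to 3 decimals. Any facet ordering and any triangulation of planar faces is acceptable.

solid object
 facet normal 0.134 -0.352 0.926
  outer loop
   vertex 4.5 1.0 4.0
   vertex 5.2 6.0 5.8
   vertex 0.3 4.4 5.9
  endloop
 endfacet
 facet normal -0.309 0.949 0.055
  outer loop
   vertex 1.9 5.2 1.1
   vertex 0.3 4.4 5.9
   vertex 5.2 6.0 5.8
  endloop
 endfacet
 facet normal 0.991 -0.115 -0.066
  outer loop
   vertex 4.6 2.5 2.9
   vertex 5.2 6.0 5.8
   vertex 4.5 1.0 4.0
  endloop
 endfacet
 facet normal -0.050 -0.588 -0.807
  outer loop
   vertex 4.6 2.5 2.9
   vertex 4.5 1.0 4.0
   vertex 1.9 5.2 1.1
  endloop
 endfacet
 facet normal -0.539 -0.805 0.248
  outer loop
   vertex 0.3 4.0 4.6
   vertex 4.5 1.0 4.0
   vertex 0.3 4.4 5.9
  endloop
 endfacet
 facet normal -0.806 0.566 -0.174
  outer loop
   vertex 0.3 4.0 4.6
   vertex 0.3 4.4 5.9
   vertex 1.9 5.2 1.1
  endloop
 endfacet
 facet normal -0.553 -0.677 -0.485
  outer loop
   vertex 0.3 4.0 4.6
   vertex 1.9 5.2 1.1
   vertex 4.5 1.0 4.0
  endloop
 endfacet
 facet normal -0.215 0.977 -0.016
  outer loop
   vertex 3.2 5.5 2.0
   vertex 1.9 5.2 1.1
   vertex 5.2 6.0 5.8
  endloop
 endfacet
 facet normal 0.843 0.250 -0.477
  outer loop
   vertex 3.2 5.5 2.0
   vertex 5.2 6.0 5.8
   vertex 4.6 2.5 2.9
  endloop
 endfacet
 facet normal 0.566 0.017 -0.824
  outer loop
   vertex 3.2 5.5 2.0
   vertex 4.6 2.5 2.9
   vertex 1.9 5.2 1.1
  endloop
 endfacet
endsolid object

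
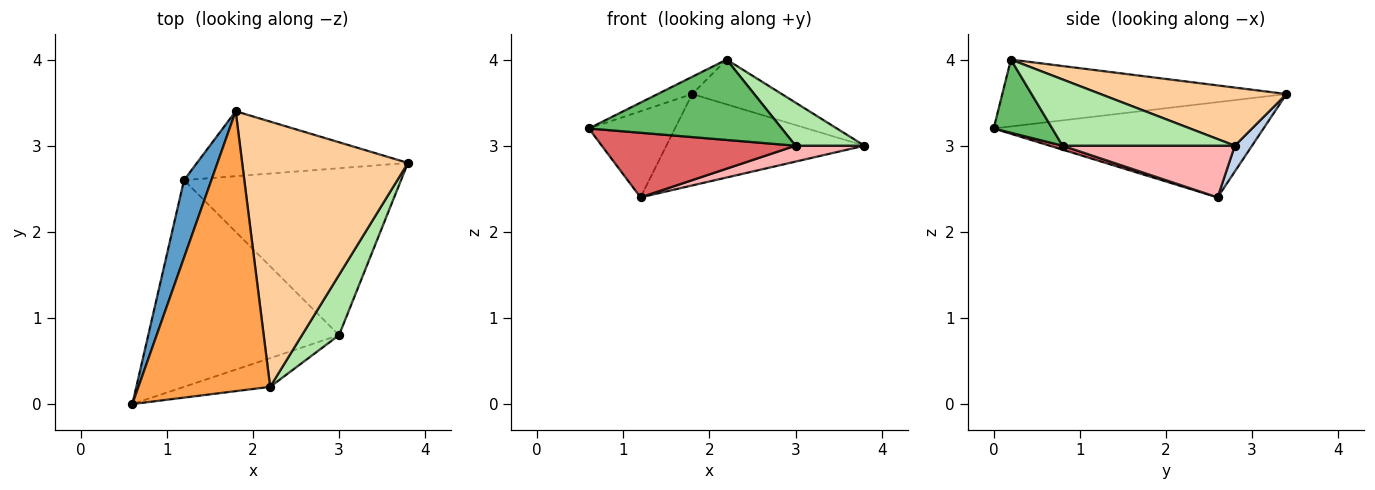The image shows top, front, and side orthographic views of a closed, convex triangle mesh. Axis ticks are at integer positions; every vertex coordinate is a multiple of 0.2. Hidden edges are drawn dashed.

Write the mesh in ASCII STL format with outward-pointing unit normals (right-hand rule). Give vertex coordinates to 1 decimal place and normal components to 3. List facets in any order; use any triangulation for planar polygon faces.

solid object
 facet normal -0.919 0.293 0.264
  outer loop
   vertex 1.2 2.6 2.4
   vertex 0.6 0.0 3.2
   vertex 1.8 3.4 3.6
  endloop
 endfacet
 facet normal 0.071 0.813 -0.578
  outer loop
   vertex 1.2 2.6 2.4
   vertex 1.8 3.4 3.6
   vertex 3.8 2.8 3.0
  endloop
 endfacet
 facet normal -0.452 0.055 0.890
  outer loop
   vertex 2.2 0.2 4.0
   vertex 1.8 3.4 3.6
   vertex 0.6 0.0 3.2
  endloop
 endfacet
 facet normal 0.327 0.157 0.932
  outer loop
   vertex 2.2 0.2 4.0
   vertex 3.8 2.8 3.0
   vertex 1.8 3.4 3.6
  endloop
 endfacet
 facet normal 0.275 -0.905 -0.323
  outer loop
   vertex 3.0 0.8 3.0
   vertex 2.2 0.2 4.0
   vertex 0.6 0.0 3.2
  endloop
 endfacet
 facet normal 0.824 -0.330 0.461
  outer loop
   vertex 3.0 0.8 3.0
   vertex 3.8 2.8 3.0
   vertex 2.2 0.2 4.0
  endloop
 endfacet
 facet normal 0.020 -0.298 -0.954
  outer loop
   vertex 3.0 0.8 3.0
   vertex 0.6 0.0 3.2
   vertex 1.2 2.6 2.4
  endloop
 endfacet
 facet normal 0.231 -0.092 -0.969
  outer loop
   vertex 3.0 0.8 3.0
   vertex 1.2 2.6 2.4
   vertex 3.8 2.8 3.0
  endloop
 endfacet
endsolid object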